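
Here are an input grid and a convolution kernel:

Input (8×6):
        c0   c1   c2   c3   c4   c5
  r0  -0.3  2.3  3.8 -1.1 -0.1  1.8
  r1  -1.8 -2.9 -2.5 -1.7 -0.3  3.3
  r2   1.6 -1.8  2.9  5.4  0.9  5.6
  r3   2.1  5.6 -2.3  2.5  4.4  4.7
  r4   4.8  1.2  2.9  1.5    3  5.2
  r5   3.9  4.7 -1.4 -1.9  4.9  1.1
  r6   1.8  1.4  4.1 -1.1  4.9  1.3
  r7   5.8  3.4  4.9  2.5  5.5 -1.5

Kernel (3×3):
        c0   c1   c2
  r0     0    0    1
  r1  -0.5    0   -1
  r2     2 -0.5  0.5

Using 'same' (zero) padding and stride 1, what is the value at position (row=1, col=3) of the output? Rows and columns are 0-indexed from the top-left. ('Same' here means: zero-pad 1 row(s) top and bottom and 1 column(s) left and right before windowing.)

The receptive field on the zero-padded input at this output position is [3.8 -1.1 -0.1 / -2.5 -1.7 -0.3 / 2.9 5.4 0.9]. Elementwise product with the kernel and sum: -0.1·1 + -2.5·-0.5 + -0.3·-1 + 2.9·2 + 5.4·-0.5 + 0.9·0.5.

5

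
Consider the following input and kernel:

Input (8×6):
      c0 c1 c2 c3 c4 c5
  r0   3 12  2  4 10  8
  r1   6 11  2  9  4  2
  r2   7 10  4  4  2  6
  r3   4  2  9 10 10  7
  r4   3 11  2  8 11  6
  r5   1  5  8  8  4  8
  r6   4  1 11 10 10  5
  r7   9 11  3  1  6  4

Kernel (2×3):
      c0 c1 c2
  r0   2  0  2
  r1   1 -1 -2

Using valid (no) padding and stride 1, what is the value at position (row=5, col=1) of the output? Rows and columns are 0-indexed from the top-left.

The receptive field on the input at this output position is [5 8 8 / 1 11 10]. Elementwise product with the kernel and sum: 5·2 + 8·2 + 1·1 + 11·-1 + 10·-2.

-4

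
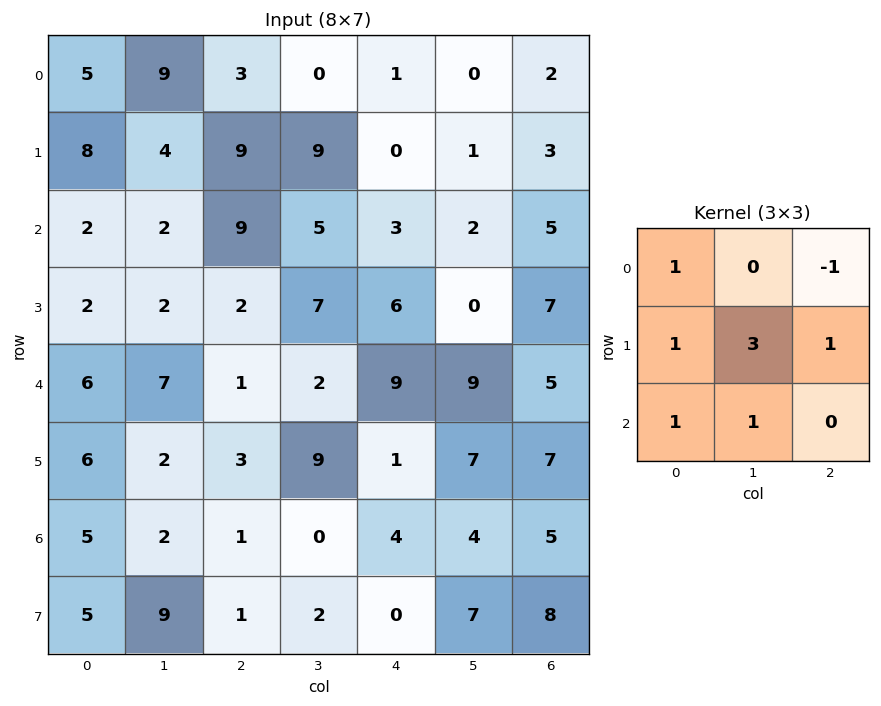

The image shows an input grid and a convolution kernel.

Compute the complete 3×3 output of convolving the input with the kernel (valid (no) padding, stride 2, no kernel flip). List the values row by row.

35 52 10
16 38 29
27 24 41

Output[0,0]: The receptive field on the input at this output position is [5 9 3 / 8 4 9 / 2 2 9]. Elementwise product with the kernel and sum: 5·1 + 3·-1 + 8·1 + 4·3 + 9·1 + 2·1 + 2·1.
Output[0,1]: The receptive field on the input at this output position is [3 0 1 / 9 9 0 / 9 5 3]. Elementwise product with the kernel and sum: 3·1 + 1·-1 + 9·1 + 9·3 + 0·1 + 9·1 + 5·1.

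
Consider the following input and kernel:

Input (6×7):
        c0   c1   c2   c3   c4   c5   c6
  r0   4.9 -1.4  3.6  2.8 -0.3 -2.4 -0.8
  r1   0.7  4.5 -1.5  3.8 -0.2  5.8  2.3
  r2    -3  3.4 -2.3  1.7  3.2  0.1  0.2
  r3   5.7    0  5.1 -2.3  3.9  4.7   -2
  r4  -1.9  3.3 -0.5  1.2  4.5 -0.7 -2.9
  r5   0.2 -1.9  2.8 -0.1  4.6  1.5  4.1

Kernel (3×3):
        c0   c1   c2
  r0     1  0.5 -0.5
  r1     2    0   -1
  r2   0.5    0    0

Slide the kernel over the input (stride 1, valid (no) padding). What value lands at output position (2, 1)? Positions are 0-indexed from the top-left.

5.35

The receptive field on the input at this output position is [3.4 -2.3 1.7 / 0 5.1 -2.3 / 3.3 -0.5 1.2]. Elementwise product with the kernel and sum: 3.4·1 + -2.3·0.5 + 1.7·-0.5 + 0·2 + -2.3·-1 + 3.3·0.5.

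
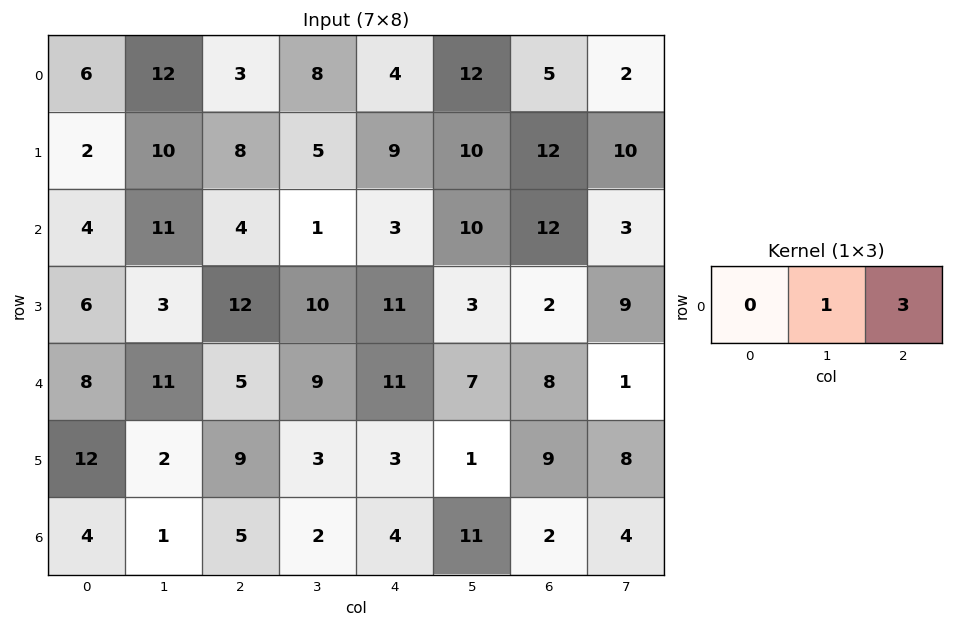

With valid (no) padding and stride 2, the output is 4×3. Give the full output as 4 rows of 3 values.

21 20 27
23 10 46
26 42 31
16 14 17

Output[0,0]: The receptive field on the input at this output position is [6 12 3]. Elementwise product with the kernel and sum: 12·1 + 3·3.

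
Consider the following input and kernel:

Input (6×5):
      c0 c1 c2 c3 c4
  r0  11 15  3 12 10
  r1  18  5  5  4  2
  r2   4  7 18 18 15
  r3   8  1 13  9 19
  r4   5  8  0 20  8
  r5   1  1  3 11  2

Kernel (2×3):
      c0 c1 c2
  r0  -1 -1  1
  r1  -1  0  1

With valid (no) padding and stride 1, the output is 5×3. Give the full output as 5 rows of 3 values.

Output[0,0]: The receptive field on the input at this output position is [11 15 3 / 18 5 5]. Elementwise product with the kernel and sum: 11·-1 + 15·-1 + 3·1 + 18·-1 + 5·1.
Output[0,1]: The receptive field on the input at this output position is [15 3 12 / 5 5 4]. Elementwise product with the kernel and sum: 15·-1 + 3·-1 + 12·1 + 5·-1 + 4·1.

-36 -7 -8
-4 5 -10
12 1 -15
-1 7 5
-11 22 -13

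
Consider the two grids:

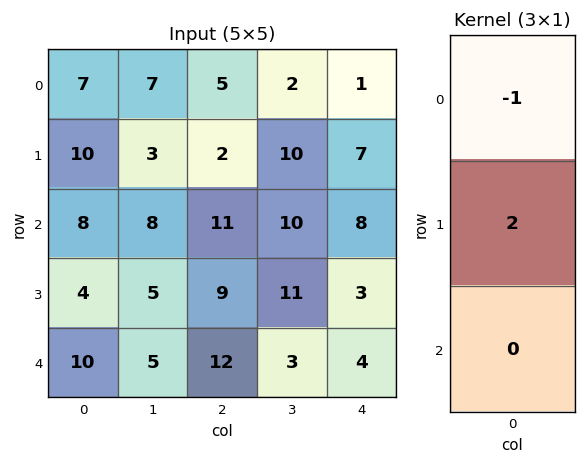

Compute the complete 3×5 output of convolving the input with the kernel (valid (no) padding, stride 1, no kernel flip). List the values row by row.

Output[0,0]: The receptive field on the input at this output position is [7 / 10 / 8]. Elementwise product with the kernel and sum: 7·-1 + 10·2.
Output[0,1]: The receptive field on the input at this output position is [7 / 3 / 8]. Elementwise product with the kernel and sum: 7·-1 + 3·2.

13 -1 -1 18 13
6 13 20 10 9
0 2 7 12 -2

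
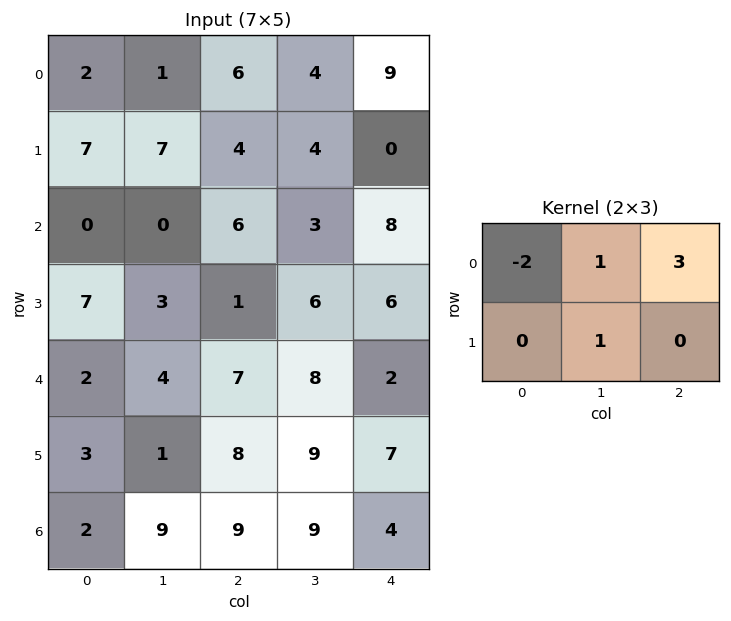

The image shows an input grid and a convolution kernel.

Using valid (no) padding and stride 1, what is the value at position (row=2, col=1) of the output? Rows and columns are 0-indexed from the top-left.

The receptive field on the input at this output position is [0 6 3 / 3 1 6]. Elementwise product with the kernel and sum: 0·-2 + 6·1 + 3·3 + 1·1.

16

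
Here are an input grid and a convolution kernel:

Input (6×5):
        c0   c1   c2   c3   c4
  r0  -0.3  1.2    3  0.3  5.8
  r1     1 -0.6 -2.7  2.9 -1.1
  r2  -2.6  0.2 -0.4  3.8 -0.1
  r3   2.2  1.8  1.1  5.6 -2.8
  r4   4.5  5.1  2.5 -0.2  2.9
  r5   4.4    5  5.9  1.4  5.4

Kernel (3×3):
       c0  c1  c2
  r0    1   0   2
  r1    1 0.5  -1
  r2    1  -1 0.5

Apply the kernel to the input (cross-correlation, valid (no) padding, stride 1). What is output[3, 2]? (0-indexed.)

The receptive field on the input at this output position is [1.1 5.6 -2.8 / 2.5 -0.2 2.9 / 5.9 1.4 5.4]. Elementwise product with the kernel and sum: 1.1·1 + -2.8·2 + 2.5·1 + -0.2·0.5 + 2.9·-1 + 5.9·1 + 1.4·-1 + 5.4·0.5.

2.2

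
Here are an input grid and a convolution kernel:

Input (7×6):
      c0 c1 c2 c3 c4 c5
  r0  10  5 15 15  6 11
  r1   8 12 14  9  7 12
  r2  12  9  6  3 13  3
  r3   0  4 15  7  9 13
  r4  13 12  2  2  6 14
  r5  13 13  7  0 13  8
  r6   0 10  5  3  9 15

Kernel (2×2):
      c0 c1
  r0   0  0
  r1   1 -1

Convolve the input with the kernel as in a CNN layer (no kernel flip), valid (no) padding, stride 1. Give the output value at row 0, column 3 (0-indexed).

The receptive field on the input at this output position is [15 6 / 9 7]. Elementwise product with the kernel and sum: 9·1 + 7·-1.

2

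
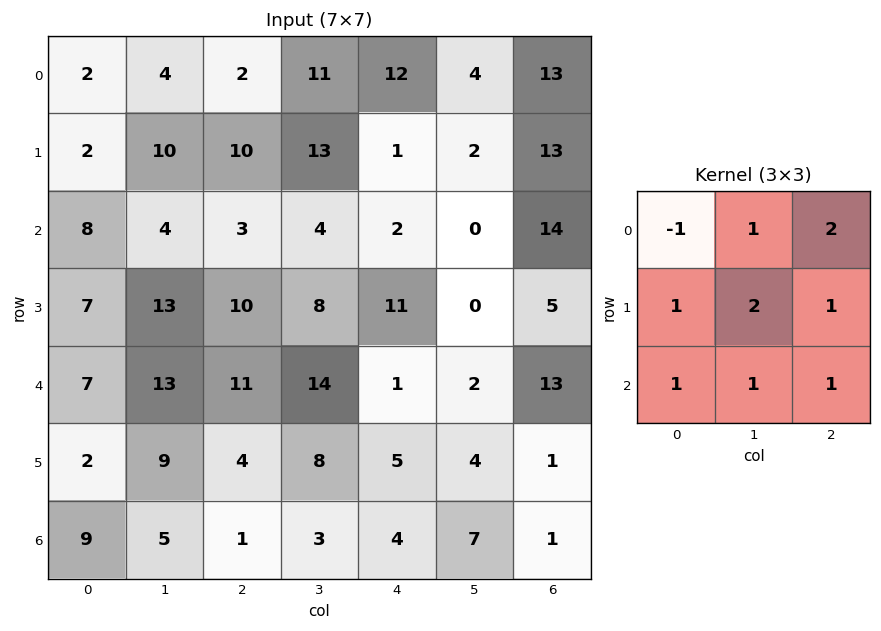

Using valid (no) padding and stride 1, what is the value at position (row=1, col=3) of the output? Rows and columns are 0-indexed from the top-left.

The receptive field on the input at this output position is [13 1 2 / 4 2 0 / 8 11 0]. Elementwise product with the kernel and sum: 13·-1 + 1·1 + 2·2 + 4·1 + 2·2 + 0·1 + 8·1 + 11·1 + 0·1.

19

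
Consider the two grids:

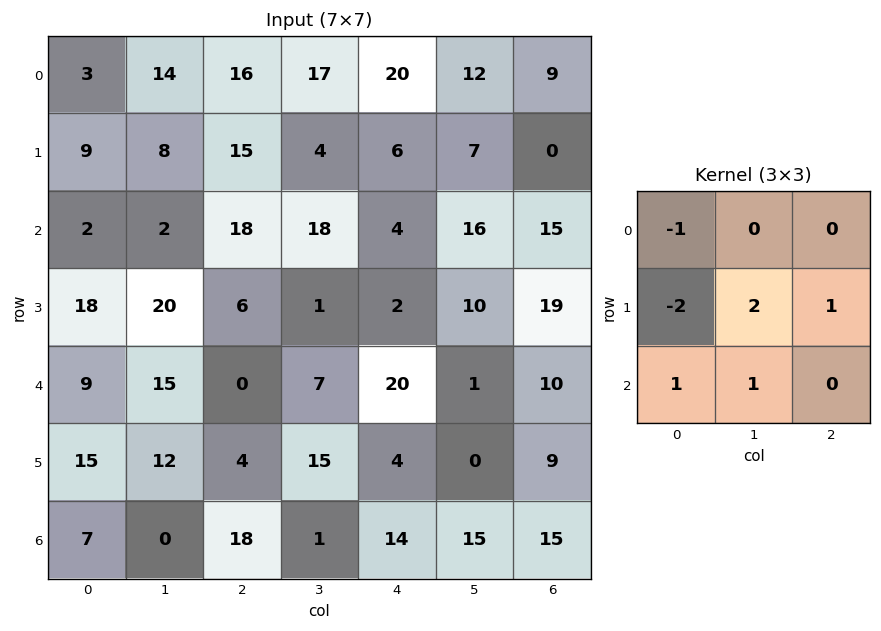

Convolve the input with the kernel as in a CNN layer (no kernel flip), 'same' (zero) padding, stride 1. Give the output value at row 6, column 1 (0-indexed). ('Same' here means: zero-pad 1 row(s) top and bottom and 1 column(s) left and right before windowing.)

The receptive field on the zero-padded input at this output position is [15 12 4 / 7 0 18 / 0 0 0]. Elementwise product with the kernel and sum: 15·-1 + 7·-2 + 0·2 + 18·1 + 0·1 + 0·1.

-11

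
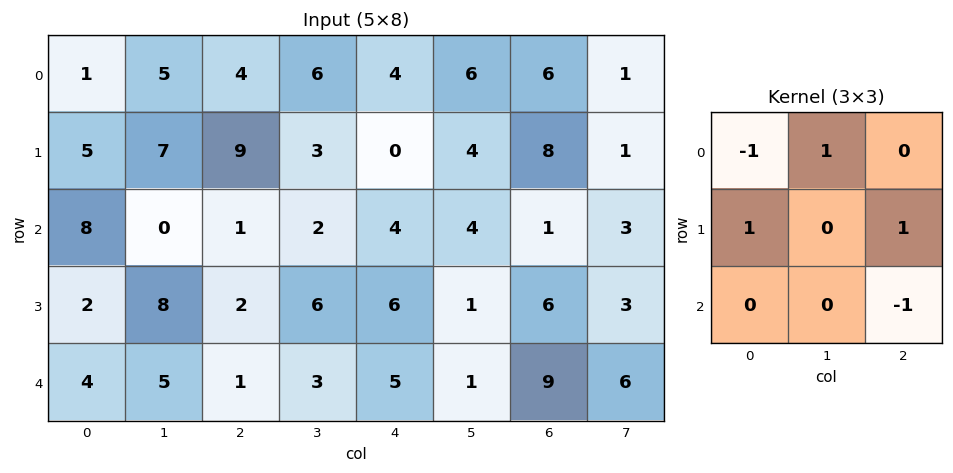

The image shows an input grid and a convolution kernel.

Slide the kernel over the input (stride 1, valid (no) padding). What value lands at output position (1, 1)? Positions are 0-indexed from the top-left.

-2

The receptive field on the input at this output position is [7 9 3 / 0 1 2 / 8 2 6]. Elementwise product with the kernel and sum: 7·-1 + 9·1 + 0·1 + 2·1 + 6·-1.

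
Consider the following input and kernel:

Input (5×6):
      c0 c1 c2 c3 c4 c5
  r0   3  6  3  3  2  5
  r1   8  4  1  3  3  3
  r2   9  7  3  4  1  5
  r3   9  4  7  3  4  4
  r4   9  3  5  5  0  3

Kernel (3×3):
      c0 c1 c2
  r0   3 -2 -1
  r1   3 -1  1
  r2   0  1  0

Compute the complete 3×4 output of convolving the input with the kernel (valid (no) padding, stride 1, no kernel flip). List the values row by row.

Output[0,0]: The receptive field on the input at this output position is [3 6 3 / 8 4 1 / 9 7 3]. Elementwise product with the kernel and sum: 3·3 + 6·-2 + 3·-1 + 8·3 + 4·-1 + 1·1 + 7·1.

22 26 8 10
42 36 3 20
43 24 27 14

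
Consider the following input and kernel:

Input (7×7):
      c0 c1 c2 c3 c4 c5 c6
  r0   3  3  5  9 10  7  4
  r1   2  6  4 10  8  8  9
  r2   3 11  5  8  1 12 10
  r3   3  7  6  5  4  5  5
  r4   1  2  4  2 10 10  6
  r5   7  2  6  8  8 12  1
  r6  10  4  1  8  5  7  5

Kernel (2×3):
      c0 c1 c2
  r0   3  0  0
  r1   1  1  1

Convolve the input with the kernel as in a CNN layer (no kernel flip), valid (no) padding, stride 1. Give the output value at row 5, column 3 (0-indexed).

44

The receptive field on the input at this output position is [8 8 12 / 8 5 7]. Elementwise product with the kernel and sum: 8·3 + 8·1 + 5·1 + 7·1.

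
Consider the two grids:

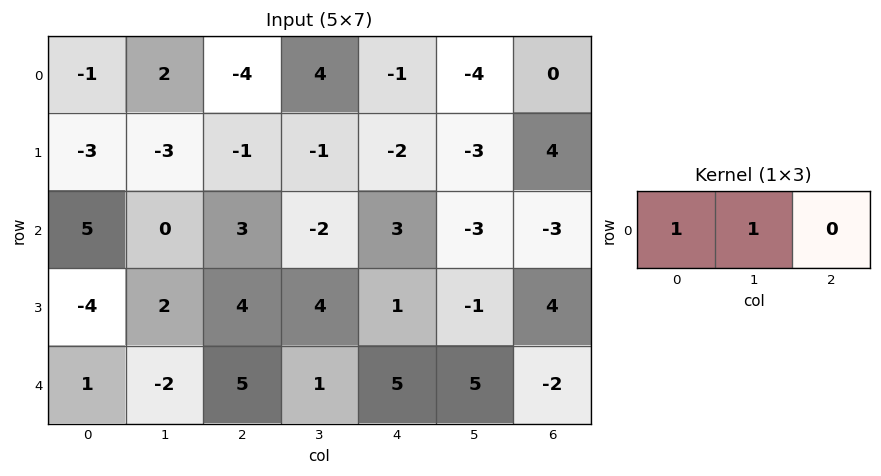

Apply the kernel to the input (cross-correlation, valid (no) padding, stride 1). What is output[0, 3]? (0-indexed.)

The receptive field on the input at this output position is [4 -1 -4]. Elementwise product with the kernel and sum: 4·1 + -1·1.

3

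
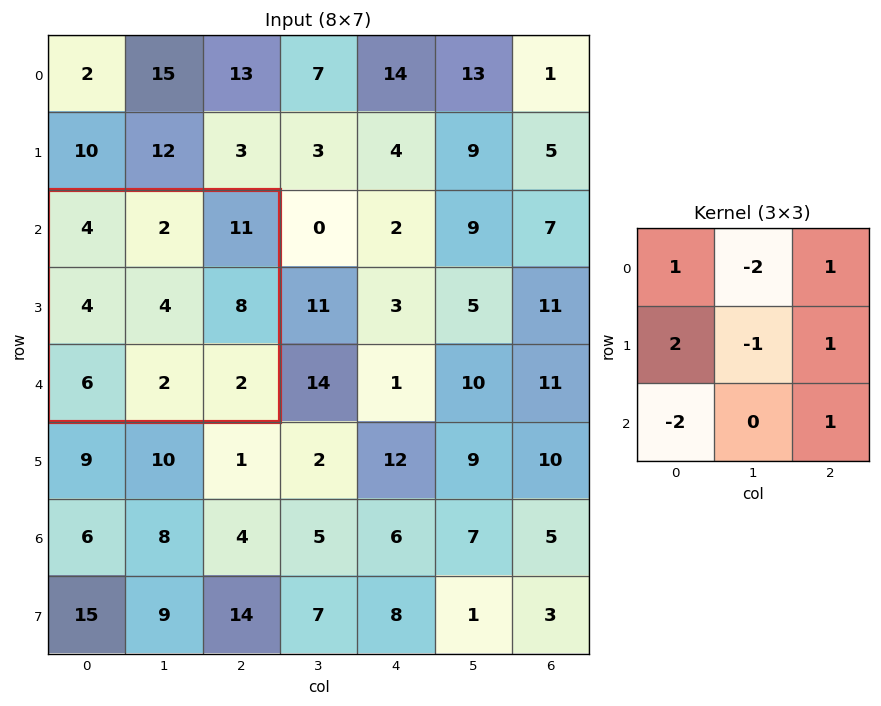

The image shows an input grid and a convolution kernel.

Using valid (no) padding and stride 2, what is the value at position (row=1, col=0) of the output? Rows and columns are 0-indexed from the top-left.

13

The receptive field on the input at this output position is [4 2 11 / 4 4 8 / 6 2 2]. Elementwise product with the kernel and sum: 4·1 + 2·-2 + 11·1 + 4·2 + 4·-1 + 8·1 + 6·-2 + 2·1.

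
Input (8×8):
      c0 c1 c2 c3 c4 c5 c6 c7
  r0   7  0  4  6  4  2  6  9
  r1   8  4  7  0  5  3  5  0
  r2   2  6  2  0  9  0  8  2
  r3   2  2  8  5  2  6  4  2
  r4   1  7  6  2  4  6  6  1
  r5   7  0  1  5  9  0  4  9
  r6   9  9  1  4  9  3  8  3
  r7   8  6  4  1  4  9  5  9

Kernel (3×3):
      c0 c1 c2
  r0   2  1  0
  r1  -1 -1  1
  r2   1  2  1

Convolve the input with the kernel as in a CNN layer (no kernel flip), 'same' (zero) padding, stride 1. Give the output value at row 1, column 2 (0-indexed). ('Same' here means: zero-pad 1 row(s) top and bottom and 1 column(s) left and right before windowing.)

3

The receptive field on the zero-padded input at this output position is [0 4 6 / 4 7 0 / 6 2 0]. Elementwise product with the kernel and sum: 0·2 + 4·1 + 4·-1 + 7·-1 + 0·1 + 6·1 + 2·2 + 0·1.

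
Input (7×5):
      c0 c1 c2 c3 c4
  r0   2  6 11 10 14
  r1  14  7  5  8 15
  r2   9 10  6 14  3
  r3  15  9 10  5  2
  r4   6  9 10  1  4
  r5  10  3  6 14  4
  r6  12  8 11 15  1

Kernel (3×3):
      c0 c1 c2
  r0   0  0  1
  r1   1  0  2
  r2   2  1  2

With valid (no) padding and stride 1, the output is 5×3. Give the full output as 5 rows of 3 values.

75 87 81
85 84 56
82 63 46
71 56 54
86 89 57

Output[0,0]: The receptive field on the input at this output position is [2 6 11 / 14 7 5 / 9 10 6]. Elementwise product with the kernel and sum: 11·1 + 14·1 + 5·2 + 9·2 + 10·1 + 6·2.
Output[0,1]: The receptive field on the input at this output position is [6 11 10 / 7 5 8 / 10 6 14]. Elementwise product with the kernel and sum: 10·1 + 7·1 + 8·2 + 10·2 + 6·1 + 14·2.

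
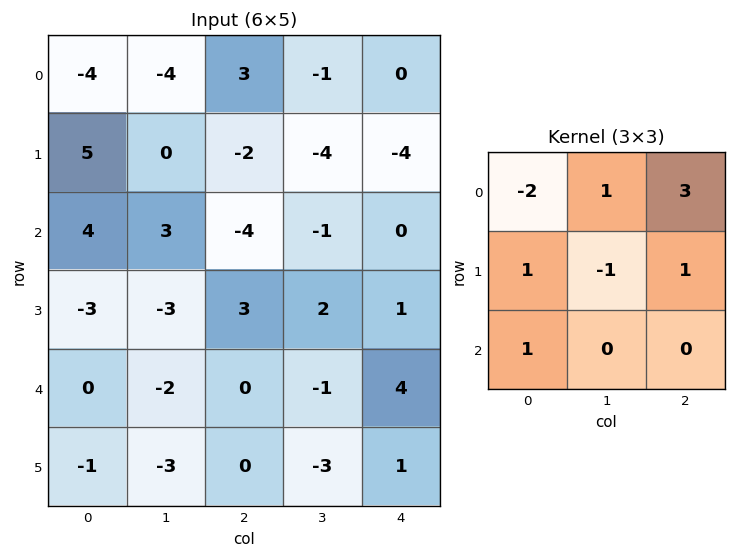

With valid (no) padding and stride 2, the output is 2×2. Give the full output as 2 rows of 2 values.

20 -13
-14 9

Output[0,0]: The receptive field on the input at this output position is [-4 -4 3 / 5 0 -2 / 4 3 -4]. Elementwise product with the kernel and sum: -4·-2 + -4·1 + 3·3 + 5·1 + 0·-1 + -2·1 + 4·1.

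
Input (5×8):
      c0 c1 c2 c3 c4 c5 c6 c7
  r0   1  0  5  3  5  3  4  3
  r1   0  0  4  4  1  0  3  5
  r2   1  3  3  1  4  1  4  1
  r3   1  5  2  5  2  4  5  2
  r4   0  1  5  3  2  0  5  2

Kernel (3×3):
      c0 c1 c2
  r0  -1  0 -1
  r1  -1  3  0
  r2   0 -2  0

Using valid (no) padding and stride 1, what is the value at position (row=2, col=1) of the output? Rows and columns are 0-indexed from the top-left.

The receptive field on the input at this output position is [3 3 1 / 5 2 5 / 1 5 3]. Elementwise product with the kernel and sum: 3·-1 + 1·-1 + 5·-1 + 2·3 + 5·-2.

-13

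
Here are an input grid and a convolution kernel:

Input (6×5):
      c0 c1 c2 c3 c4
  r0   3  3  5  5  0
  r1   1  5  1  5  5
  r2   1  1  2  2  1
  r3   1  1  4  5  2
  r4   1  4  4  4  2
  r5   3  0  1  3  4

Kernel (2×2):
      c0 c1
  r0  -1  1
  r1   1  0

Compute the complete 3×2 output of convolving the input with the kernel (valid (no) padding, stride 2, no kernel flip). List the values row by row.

1 1
1 4
6 1

Output[0,0]: The receptive field on the input at this output position is [3 3 / 1 5]. Elementwise product with the kernel and sum: 3·-1 + 3·1 + 1·1.
Output[0,1]: The receptive field on the input at this output position is [5 5 / 1 5]. Elementwise product with the kernel and sum: 5·-1 + 5·1 + 1·1.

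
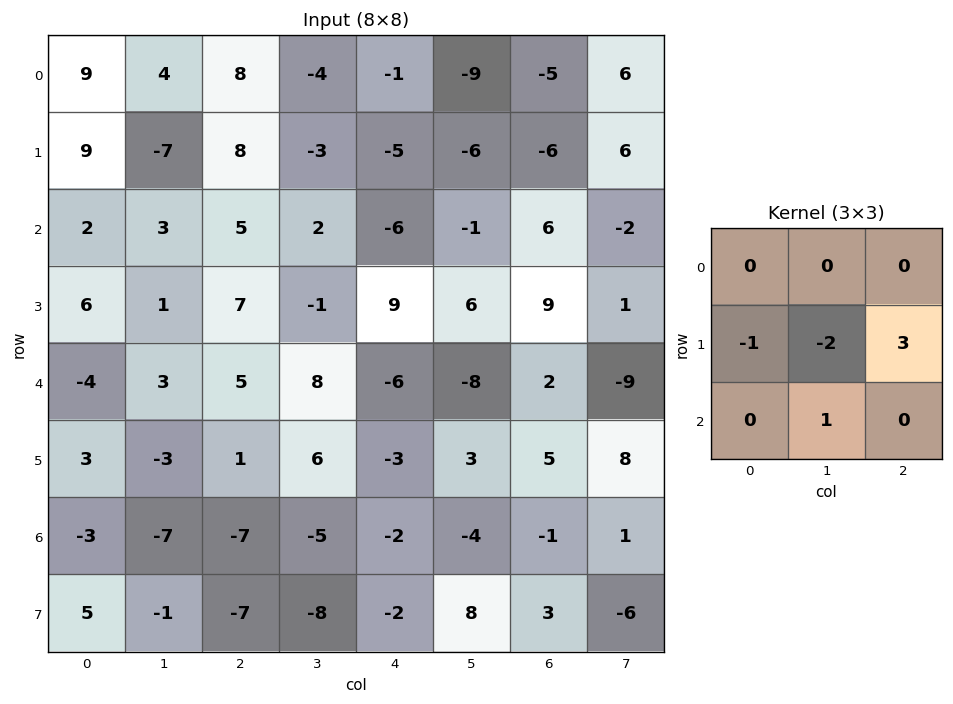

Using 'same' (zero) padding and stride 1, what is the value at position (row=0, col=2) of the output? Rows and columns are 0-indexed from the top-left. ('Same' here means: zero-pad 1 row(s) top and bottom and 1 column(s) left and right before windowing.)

The receptive field on the zero-padded input at this output position is [0 0 0 / 4 8 -4 / -7 8 -3]. Elementwise product with the kernel and sum: 4·-1 + 8·-2 + -4·3 + 8·1.

-24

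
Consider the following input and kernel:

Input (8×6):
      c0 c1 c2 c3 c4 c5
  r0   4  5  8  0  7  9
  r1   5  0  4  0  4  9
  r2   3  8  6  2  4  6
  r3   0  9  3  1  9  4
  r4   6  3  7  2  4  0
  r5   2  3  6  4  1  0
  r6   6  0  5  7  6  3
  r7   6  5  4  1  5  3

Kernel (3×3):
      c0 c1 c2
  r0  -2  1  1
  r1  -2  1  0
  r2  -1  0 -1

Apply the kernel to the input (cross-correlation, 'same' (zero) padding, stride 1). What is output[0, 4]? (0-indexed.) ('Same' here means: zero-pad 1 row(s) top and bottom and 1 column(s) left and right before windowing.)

-2

The receptive field on the zero-padded input at this output position is [0 0 0 / 0 7 9 / 0 4 9]. Elementwise product with the kernel and sum: 0·-2 + 0·1 + 0·1 + 0·-2 + 7·1 + 0·-1 + 9·-1.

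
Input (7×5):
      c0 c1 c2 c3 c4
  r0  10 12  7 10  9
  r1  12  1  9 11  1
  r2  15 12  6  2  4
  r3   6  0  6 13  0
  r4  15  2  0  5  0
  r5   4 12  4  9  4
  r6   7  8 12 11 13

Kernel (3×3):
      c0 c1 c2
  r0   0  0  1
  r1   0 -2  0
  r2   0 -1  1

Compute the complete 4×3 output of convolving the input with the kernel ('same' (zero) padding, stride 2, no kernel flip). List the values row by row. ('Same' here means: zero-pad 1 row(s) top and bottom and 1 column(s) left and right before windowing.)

-31 -12 -19
-35 6 -8
-22 18 -4
-2 -15 -26

Output[0,0]: The receptive field on the zero-padded input at this output position is [0 0 0 / 0 10 12 / 0 12 1]. Elementwise product with the kernel and sum: 0·1 + 10·-2 + 12·-1 + 1·1.
Output[0,1]: The receptive field on the zero-padded input at this output position is [0 0 0 / 12 7 10 / 1 9 11]. Elementwise product with the kernel and sum: 0·1 + 7·-2 + 9·-1 + 11·1.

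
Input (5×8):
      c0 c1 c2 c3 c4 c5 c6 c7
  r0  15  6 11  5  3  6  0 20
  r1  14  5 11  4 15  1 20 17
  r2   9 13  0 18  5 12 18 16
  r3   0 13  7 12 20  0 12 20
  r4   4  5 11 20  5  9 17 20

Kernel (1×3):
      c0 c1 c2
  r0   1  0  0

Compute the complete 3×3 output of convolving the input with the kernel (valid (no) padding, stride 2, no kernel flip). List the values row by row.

15 11 3
9 0 5
4 11 5

Output[0,0]: The receptive field on the input at this output position is [15 6 11]. Elementwise product with the kernel and sum: 15·1.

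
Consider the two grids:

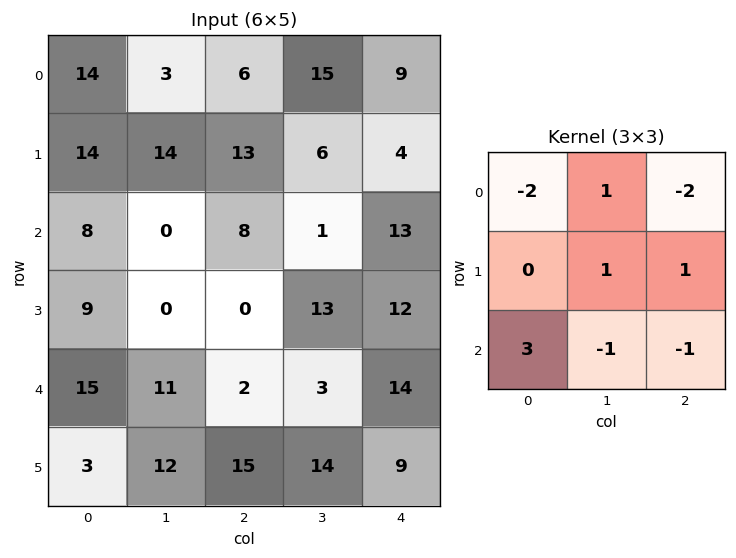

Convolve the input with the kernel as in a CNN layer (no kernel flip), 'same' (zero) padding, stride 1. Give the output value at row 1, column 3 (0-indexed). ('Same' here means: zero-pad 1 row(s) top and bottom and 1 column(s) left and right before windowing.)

5

The receptive field on the zero-padded input at this output position is [6 15 9 / 13 6 4 / 8 1 13]. Elementwise product with the kernel and sum: 6·-2 + 15·1 + 9·-2 + 6·1 + 4·1 + 8·3 + 1·-1 + 13·-1.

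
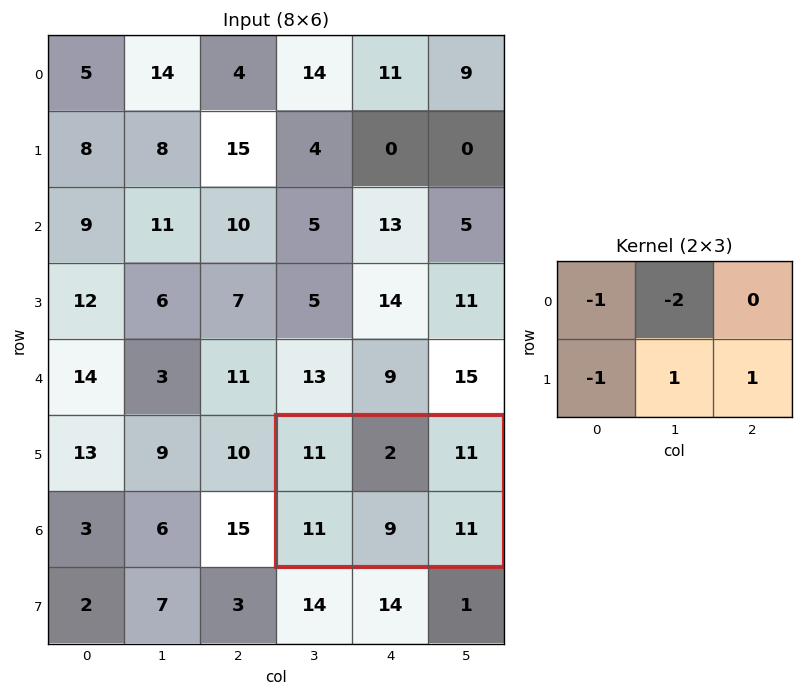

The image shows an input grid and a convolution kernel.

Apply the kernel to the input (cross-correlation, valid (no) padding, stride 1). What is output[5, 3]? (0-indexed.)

The receptive field on the input at this output position is [11 2 11 / 11 9 11]. Elementwise product with the kernel and sum: 11·-1 + 2·-2 + 11·-1 + 9·1 + 11·1.

-6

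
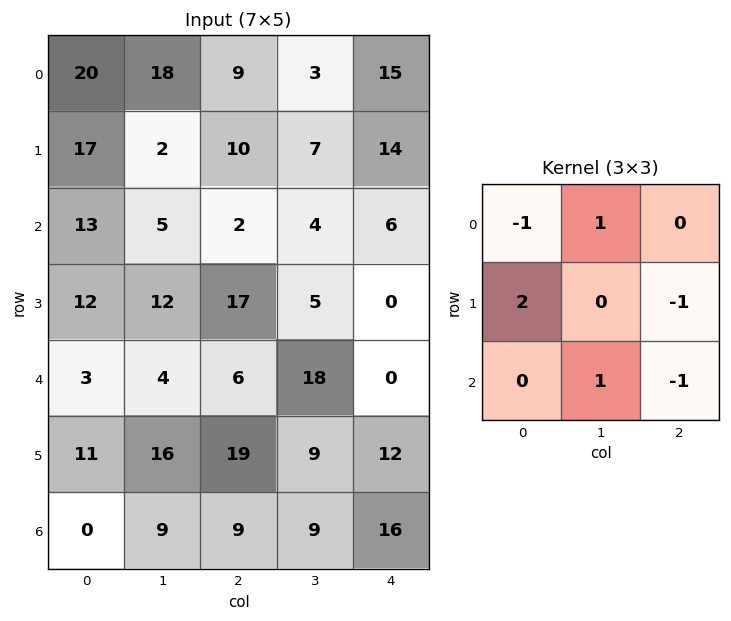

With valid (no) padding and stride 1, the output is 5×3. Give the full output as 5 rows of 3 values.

25 -14 -2
4 26 0
-3 4 54
-3 5 -3
4 25 31

Output[0,0]: The receptive field on the input at this output position is [20 18 9 / 17 2 10 / 13 5 2]. Elementwise product with the kernel and sum: 20·-1 + 18·1 + 17·2 + 10·-1 + 5·1 + 2·-1.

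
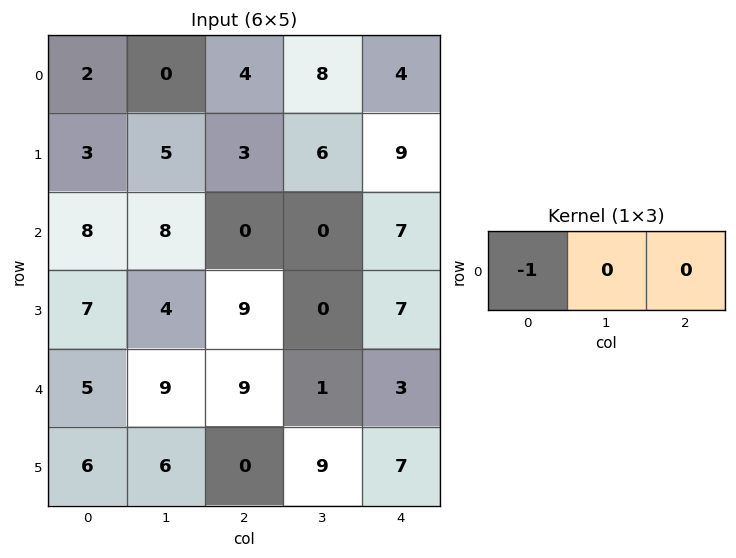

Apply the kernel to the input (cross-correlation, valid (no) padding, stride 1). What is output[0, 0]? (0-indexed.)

-2

The receptive field on the input at this output position is [2 0 4]. Elementwise product with the kernel and sum: 2·-1.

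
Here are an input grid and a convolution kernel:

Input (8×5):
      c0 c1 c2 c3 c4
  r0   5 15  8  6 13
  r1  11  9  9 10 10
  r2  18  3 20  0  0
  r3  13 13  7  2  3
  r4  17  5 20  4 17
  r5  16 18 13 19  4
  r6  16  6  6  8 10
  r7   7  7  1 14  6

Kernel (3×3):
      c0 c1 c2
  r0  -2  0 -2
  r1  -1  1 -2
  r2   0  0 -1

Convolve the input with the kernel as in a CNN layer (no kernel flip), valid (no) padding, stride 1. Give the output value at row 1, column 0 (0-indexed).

The receptive field on the input at this output position is [11 9 9 / 18 3 20 / 13 13 7]. Elementwise product with the kernel and sum: 11·-2 + 9·-2 + 18·-1 + 3·1 + 20·-2 + 7·-1.

-102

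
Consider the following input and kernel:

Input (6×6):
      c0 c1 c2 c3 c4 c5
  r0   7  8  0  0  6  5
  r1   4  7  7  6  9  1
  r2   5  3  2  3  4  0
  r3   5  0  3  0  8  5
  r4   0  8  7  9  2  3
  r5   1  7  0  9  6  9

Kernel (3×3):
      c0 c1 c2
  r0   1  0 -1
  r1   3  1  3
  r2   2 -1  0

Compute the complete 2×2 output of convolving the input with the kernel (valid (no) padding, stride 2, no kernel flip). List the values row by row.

Output[0,0]: The receptive field on the input at this output position is [7 8 0 / 4 7 7 / 5 3 2]. Elementwise product with the kernel and sum: 7·1 + 0·-1 + 4·3 + 7·1 + 7·3 + 5·2 + 3·-1.
Output[0,1]: The receptive field on the input at this output position is [0 0 6 / 7 6 9 / 2 3 4]. Elementwise product with the kernel and sum: 0·1 + 6·-1 + 7·3 + 6·1 + 9·3 + 2·2 + 3·-1.

54 49
19 36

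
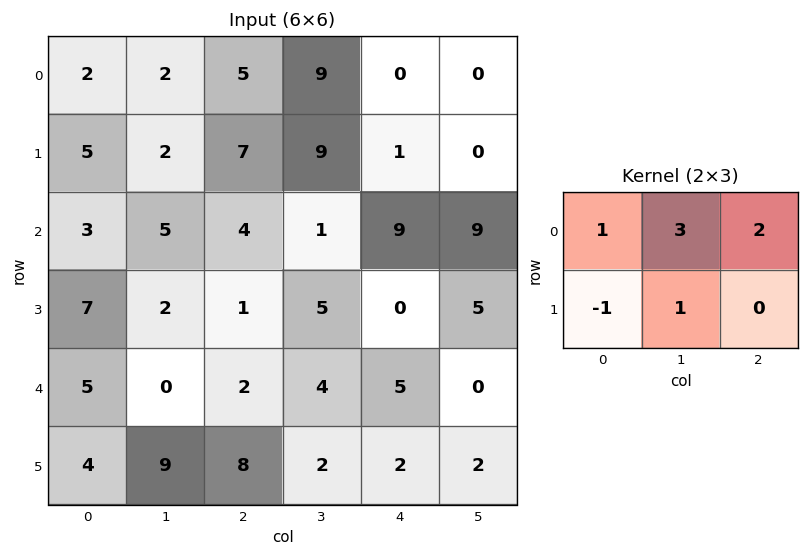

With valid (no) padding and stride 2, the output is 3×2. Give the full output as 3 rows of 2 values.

Output[0,0]: The receptive field on the input at this output position is [2 2 5 / 5 2 7]. Elementwise product with the kernel and sum: 2·1 + 2·3 + 5·2 + 5·-1 + 2·1.

15 34
21 29
14 18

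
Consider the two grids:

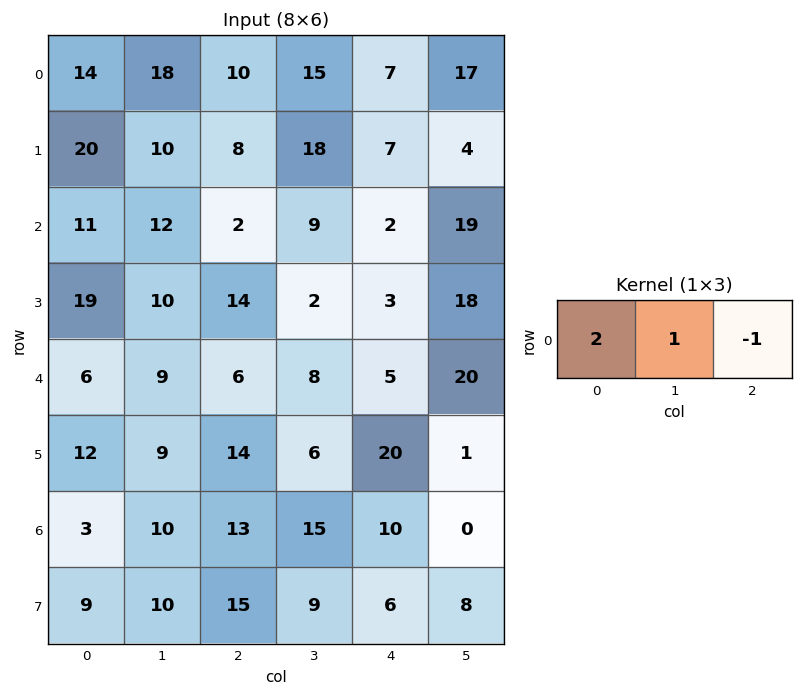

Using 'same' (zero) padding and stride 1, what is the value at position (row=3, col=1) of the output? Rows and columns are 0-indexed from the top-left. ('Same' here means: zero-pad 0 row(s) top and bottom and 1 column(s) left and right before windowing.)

The receptive field on the zero-padded input at this output position is [19 10 14]. Elementwise product with the kernel and sum: 19·2 + 10·1 + 14·-1.

34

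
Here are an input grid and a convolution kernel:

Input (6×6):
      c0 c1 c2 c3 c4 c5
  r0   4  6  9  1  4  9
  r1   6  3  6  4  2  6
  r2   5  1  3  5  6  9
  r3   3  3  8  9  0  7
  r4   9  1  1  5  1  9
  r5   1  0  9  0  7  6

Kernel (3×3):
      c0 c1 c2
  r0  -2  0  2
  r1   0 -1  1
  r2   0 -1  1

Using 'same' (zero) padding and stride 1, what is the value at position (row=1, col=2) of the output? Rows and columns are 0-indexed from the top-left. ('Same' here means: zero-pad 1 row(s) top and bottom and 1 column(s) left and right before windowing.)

The receptive field on the zero-padded input at this output position is [6 9 1 / 3 6 4 / 1 3 5]. Elementwise product with the kernel and sum: 6·-2 + 1·2 + 6·-1 + 4·1 + 3·-1 + 5·1.

-10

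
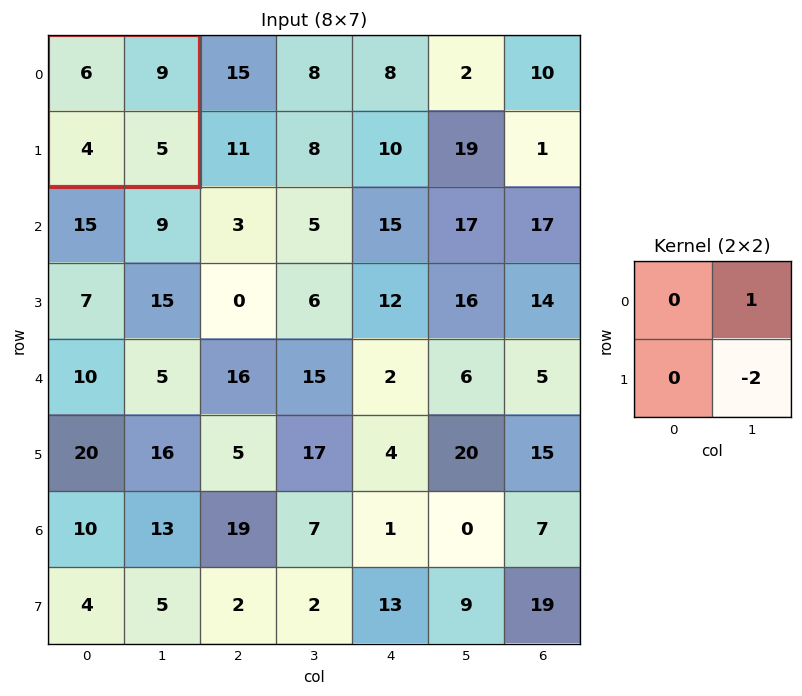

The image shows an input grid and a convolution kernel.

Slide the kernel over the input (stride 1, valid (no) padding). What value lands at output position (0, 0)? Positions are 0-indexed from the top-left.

The receptive field on the input at this output position is [6 9 / 4 5]. Elementwise product with the kernel and sum: 9·1 + 5·-2.

-1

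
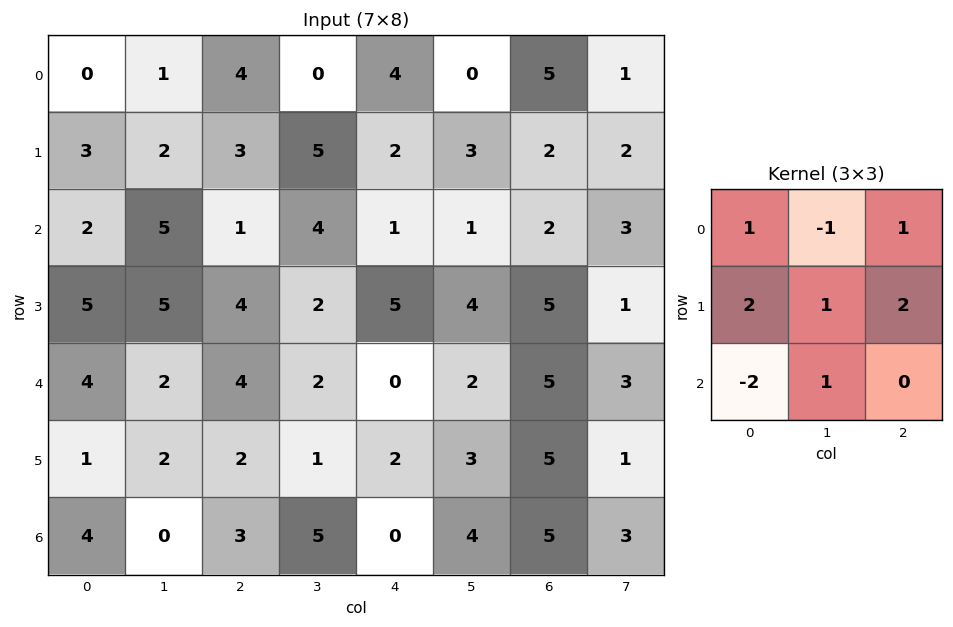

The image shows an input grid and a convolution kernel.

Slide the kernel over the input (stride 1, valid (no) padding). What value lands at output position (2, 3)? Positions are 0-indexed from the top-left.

17

The receptive field on the input at this output position is [4 1 1 / 2 5 4 / 2 0 2]. Elementwise product with the kernel and sum: 4·1 + 1·-1 + 1·1 + 2·2 + 5·1 + 4·2 + 2·-2 + 0·1.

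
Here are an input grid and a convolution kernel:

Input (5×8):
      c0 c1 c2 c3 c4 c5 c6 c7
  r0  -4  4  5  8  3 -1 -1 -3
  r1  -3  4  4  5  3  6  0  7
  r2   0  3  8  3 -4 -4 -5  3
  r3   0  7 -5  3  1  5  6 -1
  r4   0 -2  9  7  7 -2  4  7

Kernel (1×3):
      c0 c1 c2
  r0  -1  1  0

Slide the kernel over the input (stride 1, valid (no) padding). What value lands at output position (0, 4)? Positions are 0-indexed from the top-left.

-4

The receptive field on the input at this output position is [3 -1 -1]. Elementwise product with the kernel and sum: 3·-1 + -1·1.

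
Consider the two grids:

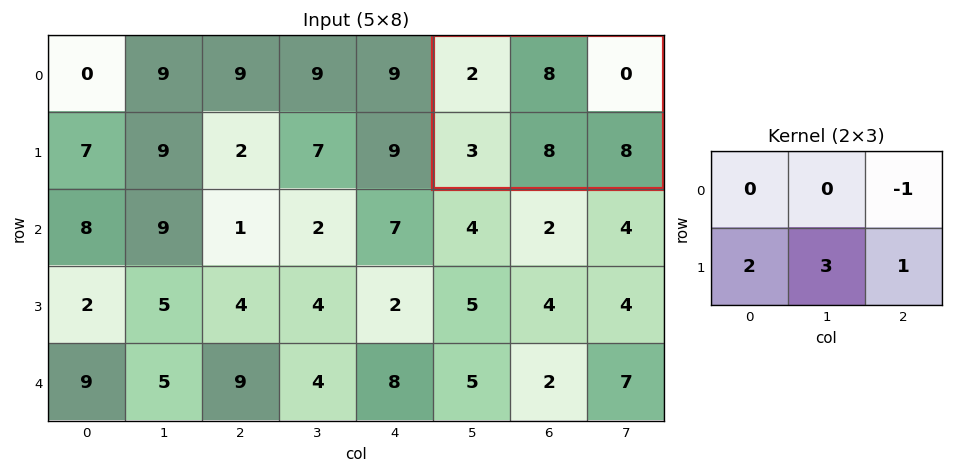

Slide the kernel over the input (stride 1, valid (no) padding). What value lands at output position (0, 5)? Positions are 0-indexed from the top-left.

The receptive field on the input at this output position is [2 8 0 / 3 8 8]. Elementwise product with the kernel and sum: 0·-1 + 3·2 + 8·3 + 8·1.

38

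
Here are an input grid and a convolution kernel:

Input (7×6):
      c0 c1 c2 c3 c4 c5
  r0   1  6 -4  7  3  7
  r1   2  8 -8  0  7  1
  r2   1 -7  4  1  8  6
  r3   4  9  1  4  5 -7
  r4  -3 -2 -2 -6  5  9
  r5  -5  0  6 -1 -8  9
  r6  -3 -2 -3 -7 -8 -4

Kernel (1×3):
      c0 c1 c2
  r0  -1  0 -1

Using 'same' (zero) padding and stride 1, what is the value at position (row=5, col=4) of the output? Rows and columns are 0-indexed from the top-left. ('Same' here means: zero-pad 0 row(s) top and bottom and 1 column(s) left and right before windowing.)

The receptive field on the zero-padded input at this output position is [-1 -8 9]. Elementwise product with the kernel and sum: -1·-1 + 9·-1.

-8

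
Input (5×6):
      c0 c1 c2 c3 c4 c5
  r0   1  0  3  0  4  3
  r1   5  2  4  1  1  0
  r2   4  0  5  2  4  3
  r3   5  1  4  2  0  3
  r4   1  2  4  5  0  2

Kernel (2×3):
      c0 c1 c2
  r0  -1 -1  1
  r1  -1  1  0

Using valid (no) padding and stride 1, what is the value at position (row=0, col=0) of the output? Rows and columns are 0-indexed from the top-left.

-1

The receptive field on the input at this output position is [1 0 3 / 5 2 4]. Elementwise product with the kernel and sum: 1·-1 + 0·-1 + 3·1 + 5·-1 + 2·1.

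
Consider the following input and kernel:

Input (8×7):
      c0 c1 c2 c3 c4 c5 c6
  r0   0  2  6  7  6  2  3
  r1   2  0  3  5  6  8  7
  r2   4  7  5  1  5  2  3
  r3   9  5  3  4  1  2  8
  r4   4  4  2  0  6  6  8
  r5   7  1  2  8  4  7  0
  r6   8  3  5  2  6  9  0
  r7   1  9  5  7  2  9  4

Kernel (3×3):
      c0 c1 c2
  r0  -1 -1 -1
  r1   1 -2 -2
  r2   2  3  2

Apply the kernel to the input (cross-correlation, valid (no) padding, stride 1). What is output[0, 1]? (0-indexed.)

0

The receptive field on the input at this output position is [2 6 7 / 0 3 5 / 7 5 1]. Elementwise product with the kernel and sum: 2·-1 + 6·-1 + 7·-1 + 0·1 + 3·-2 + 5·-2 + 7·2 + 5·3 + 1·2.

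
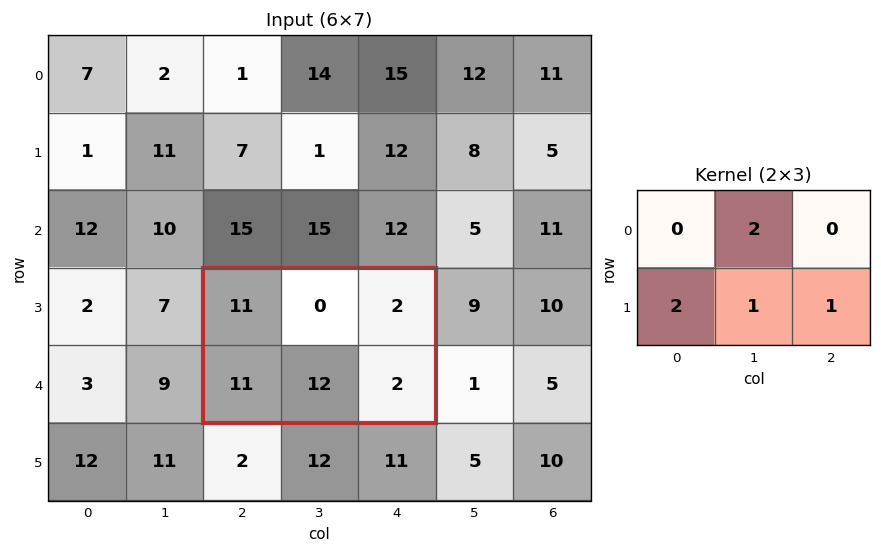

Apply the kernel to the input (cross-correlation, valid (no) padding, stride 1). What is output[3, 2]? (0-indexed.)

36

The receptive field on the input at this output position is [11 0 2 / 11 12 2]. Elementwise product with the kernel and sum: 0·2 + 11·2 + 12·1 + 2·1.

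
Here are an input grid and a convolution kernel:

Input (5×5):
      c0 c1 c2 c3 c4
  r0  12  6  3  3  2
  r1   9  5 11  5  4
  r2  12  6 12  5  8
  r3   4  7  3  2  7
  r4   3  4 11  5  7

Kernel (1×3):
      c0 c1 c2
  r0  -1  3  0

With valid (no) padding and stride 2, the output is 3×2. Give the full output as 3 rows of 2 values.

6 6
6 3
9 4

Output[0,0]: The receptive field on the input at this output position is [12 6 3]. Elementwise product with the kernel and sum: 12·-1 + 6·3.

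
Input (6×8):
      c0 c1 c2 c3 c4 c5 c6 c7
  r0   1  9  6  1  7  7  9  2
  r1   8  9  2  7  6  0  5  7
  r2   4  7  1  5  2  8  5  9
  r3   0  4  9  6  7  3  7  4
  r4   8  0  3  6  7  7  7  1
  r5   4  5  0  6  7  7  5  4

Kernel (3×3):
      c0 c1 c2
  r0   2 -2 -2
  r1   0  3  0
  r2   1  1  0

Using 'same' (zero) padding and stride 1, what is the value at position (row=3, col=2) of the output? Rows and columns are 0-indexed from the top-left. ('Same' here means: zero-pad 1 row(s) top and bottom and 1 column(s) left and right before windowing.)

The receptive field on the zero-padded input at this output position is [7 1 5 / 4 9 6 / 0 3 6]. Elementwise product with the kernel and sum: 7·2 + 1·-2 + 5·-2 + 9·3 + 0·1 + 3·1.

32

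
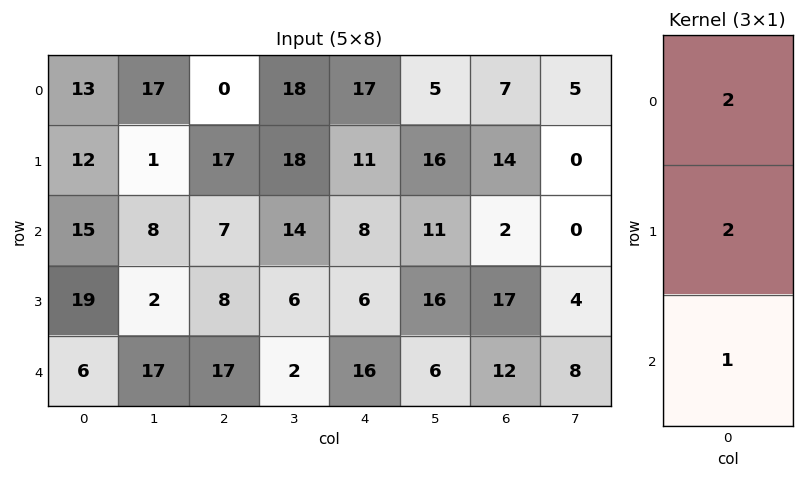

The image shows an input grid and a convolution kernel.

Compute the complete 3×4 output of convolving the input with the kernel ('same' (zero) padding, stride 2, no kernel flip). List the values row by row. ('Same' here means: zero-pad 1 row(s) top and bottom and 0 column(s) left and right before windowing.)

Output[0,0]: The receptive field on the zero-padded input at this output position is [0 / 13 / 12]. Elementwise product with the kernel and sum: 0·2 + 13·2 + 12·1.
Output[0,1]: The receptive field on the zero-padded input at this output position is [0 / 0 / 17]. Elementwise product with the kernel and sum: 0·2 + 0·2 + 17·1.

38 17 45 28
73 56 44 49
50 50 44 58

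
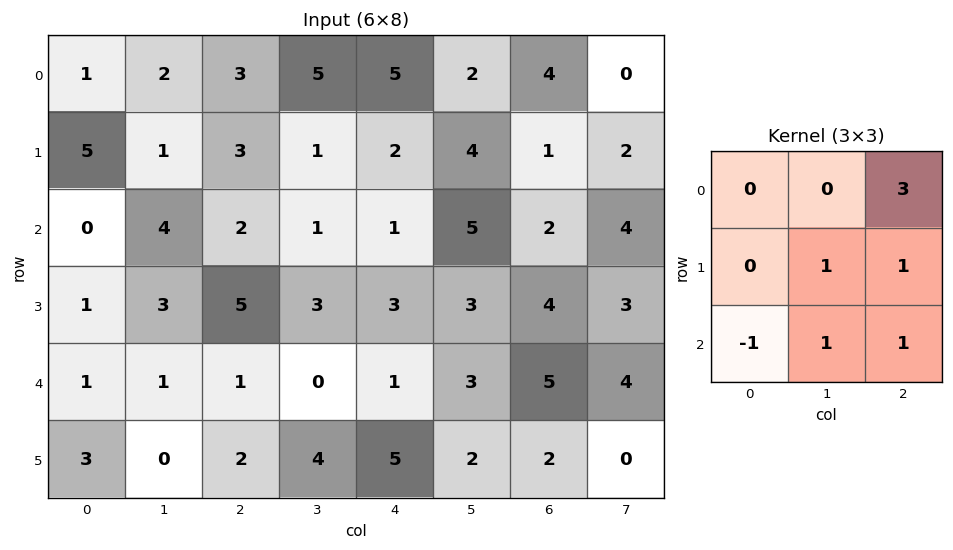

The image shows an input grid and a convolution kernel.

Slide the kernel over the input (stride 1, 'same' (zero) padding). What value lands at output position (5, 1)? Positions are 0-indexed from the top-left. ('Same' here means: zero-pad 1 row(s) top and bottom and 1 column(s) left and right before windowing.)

The receptive field on the zero-padded input at this output position is [1 1 1 / 3 0 2 / 0 0 0]. Elementwise product with the kernel and sum: 1·3 + 0·1 + 2·1 + 0·-1 + 0·1 + 0·1.

5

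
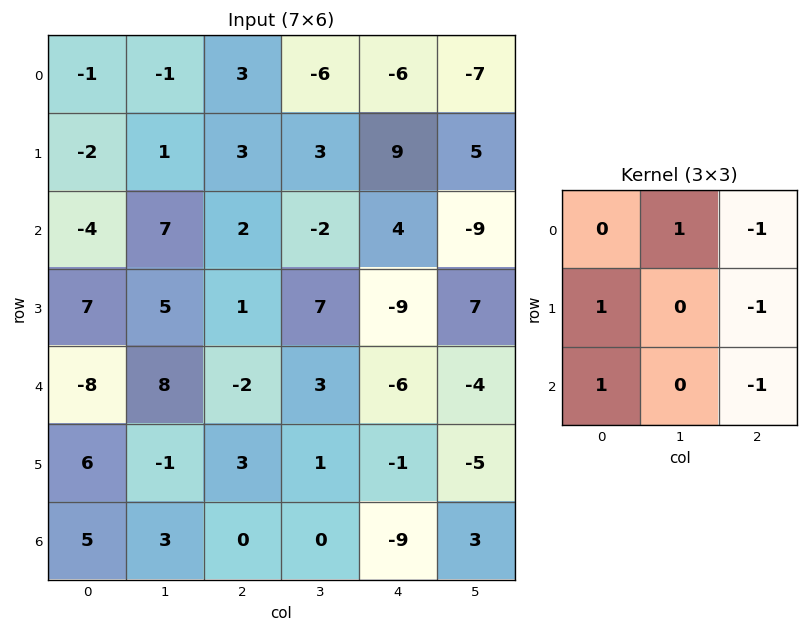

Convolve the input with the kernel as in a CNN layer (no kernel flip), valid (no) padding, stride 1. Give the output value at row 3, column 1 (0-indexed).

The receptive field on the input at this output position is [5 1 7 / 8 -2 3 / -1 3 1]. Elementwise product with the kernel and sum: 1·1 + 7·-1 + 8·1 + 3·-1 + -1·1 + 1·-1.

-3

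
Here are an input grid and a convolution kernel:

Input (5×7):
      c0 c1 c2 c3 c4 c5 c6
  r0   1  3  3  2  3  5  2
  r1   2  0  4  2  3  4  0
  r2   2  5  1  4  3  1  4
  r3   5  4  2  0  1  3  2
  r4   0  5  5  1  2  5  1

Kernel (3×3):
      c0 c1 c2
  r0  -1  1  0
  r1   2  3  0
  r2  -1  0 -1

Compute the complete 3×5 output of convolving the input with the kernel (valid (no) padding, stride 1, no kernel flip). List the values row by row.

3 3 9 9 13
10 13 9 15 7
20 4 0 -4 6

Output[0,0]: The receptive field on the input at this output position is [1 3 3 / 2 0 4 / 2 5 1]. Elementwise product with the kernel and sum: 1·-1 + 3·1 + 2·2 + 0·3 + 2·-1 + 1·-1.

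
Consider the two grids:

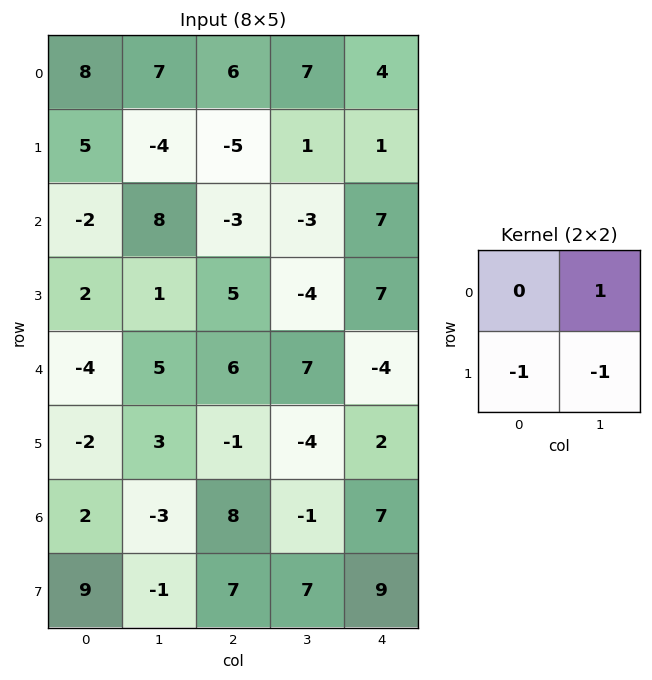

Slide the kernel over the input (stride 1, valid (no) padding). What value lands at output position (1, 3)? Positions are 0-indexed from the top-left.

-3

The receptive field on the input at this output position is [1 1 / -3 7]. Elementwise product with the kernel and sum: 1·1 + -3·-1 + 7·-1.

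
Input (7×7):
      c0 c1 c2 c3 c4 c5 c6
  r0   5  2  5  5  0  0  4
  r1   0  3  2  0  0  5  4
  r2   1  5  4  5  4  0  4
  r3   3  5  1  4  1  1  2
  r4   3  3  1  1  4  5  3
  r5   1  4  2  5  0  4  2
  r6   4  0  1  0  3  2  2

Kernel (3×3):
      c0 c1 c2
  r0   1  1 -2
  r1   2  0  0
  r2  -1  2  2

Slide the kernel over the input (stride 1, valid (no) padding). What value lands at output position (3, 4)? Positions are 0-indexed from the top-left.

18

The receptive field on the input at this output position is [1 1 2 / 4 5 3 / 0 4 2]. Elementwise product with the kernel and sum: 1·1 + 1·1 + 2·-2 + 4·2 + 0·-1 + 4·2 + 2·2.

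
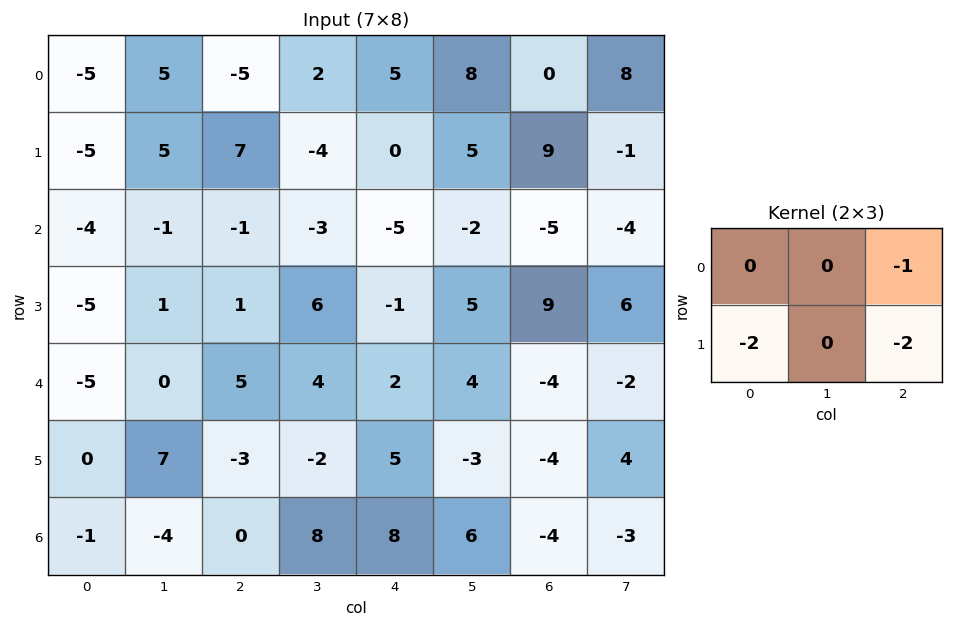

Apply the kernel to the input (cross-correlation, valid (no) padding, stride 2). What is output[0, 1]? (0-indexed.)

The receptive field on the input at this output position is [-5 2 5 / 7 -4 0]. Elementwise product with the kernel and sum: 5·-1 + 7·-2 + 0·-2.

-19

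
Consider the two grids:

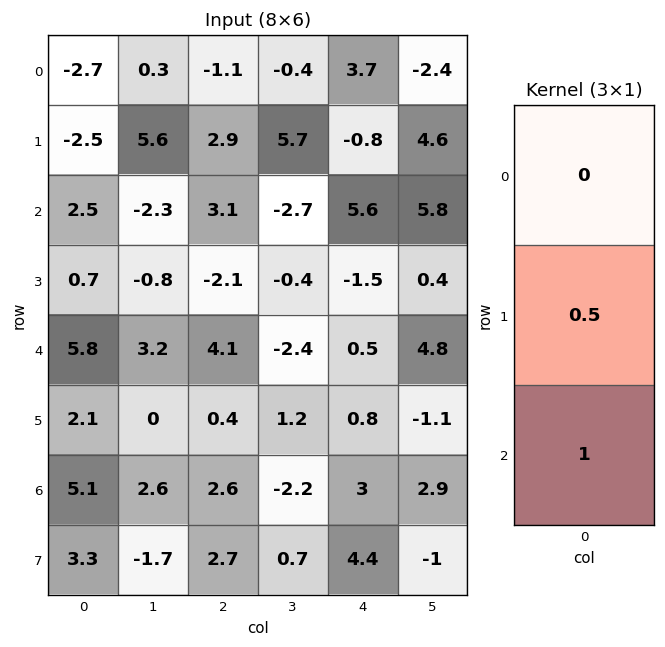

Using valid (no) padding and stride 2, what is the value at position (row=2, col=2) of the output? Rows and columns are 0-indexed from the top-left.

3.4

The receptive field on the input at this output position is [0.5 / 0.8 / 3]. Elementwise product with the kernel and sum: 0.8·0.5 + 3·1.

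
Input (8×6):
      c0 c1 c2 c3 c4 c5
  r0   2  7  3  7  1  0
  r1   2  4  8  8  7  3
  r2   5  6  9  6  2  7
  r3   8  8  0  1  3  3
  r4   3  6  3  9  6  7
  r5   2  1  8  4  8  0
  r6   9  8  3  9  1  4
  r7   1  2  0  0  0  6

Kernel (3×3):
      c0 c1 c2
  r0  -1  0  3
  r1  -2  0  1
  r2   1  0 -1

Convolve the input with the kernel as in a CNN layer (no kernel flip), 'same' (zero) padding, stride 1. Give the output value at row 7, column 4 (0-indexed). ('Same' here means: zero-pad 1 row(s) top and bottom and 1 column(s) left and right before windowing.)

9

The receptive field on the zero-padded input at this output position is [9 1 4 / 0 0 6 / 0 0 0]. Elementwise product with the kernel and sum: 9·-1 + 4·3 + 0·-2 + 6·1 + 0·1 + 0·-1.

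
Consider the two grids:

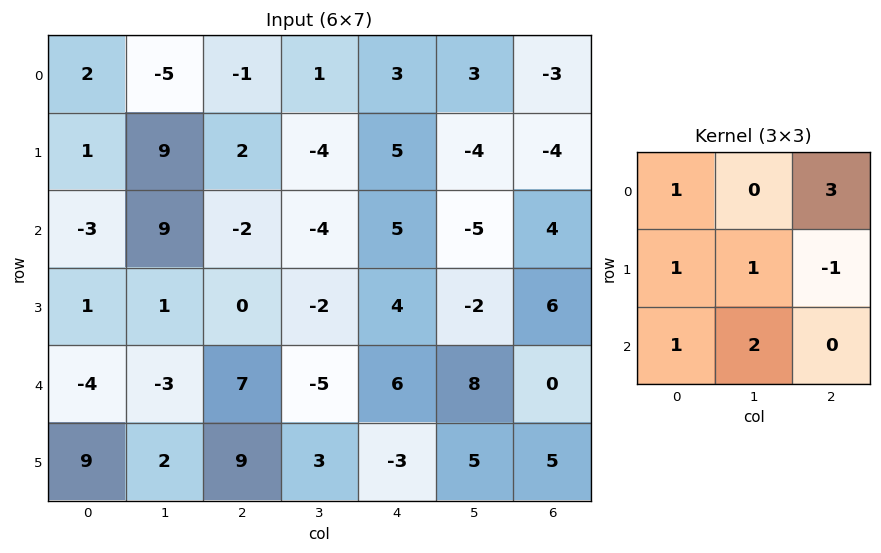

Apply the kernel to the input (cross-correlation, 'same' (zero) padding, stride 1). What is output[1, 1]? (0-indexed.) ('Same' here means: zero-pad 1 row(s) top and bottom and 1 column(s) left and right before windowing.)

22

The receptive field on the zero-padded input at this output position is [2 -5 -1 / 1 9 2 / -3 9 -2]. Elementwise product with the kernel and sum: 2·1 + -1·3 + 1·1 + 9·1 + 2·-1 + -3·1 + 9·2.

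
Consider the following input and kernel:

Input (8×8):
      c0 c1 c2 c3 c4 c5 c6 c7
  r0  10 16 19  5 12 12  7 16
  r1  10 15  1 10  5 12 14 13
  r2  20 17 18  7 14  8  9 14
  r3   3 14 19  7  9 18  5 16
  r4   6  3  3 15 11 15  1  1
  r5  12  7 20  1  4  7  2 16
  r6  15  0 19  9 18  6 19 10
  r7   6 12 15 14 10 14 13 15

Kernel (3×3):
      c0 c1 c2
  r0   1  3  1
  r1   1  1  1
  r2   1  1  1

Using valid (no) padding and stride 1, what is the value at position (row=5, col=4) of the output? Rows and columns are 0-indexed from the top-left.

The receptive field on the input at this output position is [4 7 2 / 18 6 19 / 10 14 13]. Elementwise product with the kernel and sum: 4·1 + 7·3 + 2·1 + 18·1 + 6·1 + 19·1 + 10·1 + 14·1 + 13·1.

107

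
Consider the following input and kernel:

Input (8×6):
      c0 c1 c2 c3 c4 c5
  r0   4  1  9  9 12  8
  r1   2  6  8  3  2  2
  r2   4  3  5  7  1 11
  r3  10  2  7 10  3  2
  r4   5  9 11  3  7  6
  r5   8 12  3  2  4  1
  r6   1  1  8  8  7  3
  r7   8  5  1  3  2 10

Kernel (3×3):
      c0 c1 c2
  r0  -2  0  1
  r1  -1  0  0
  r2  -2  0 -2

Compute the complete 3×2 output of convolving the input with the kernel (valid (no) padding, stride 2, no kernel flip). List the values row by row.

-19 -26
-45 -52
-25 -48

Output[0,0]: The receptive field on the input at this output position is [4 1 9 / 2 6 8 / 4 3 5]. Elementwise product with the kernel and sum: 4·-2 + 9·1 + 2·-1 + 4·-2 + 5·-2.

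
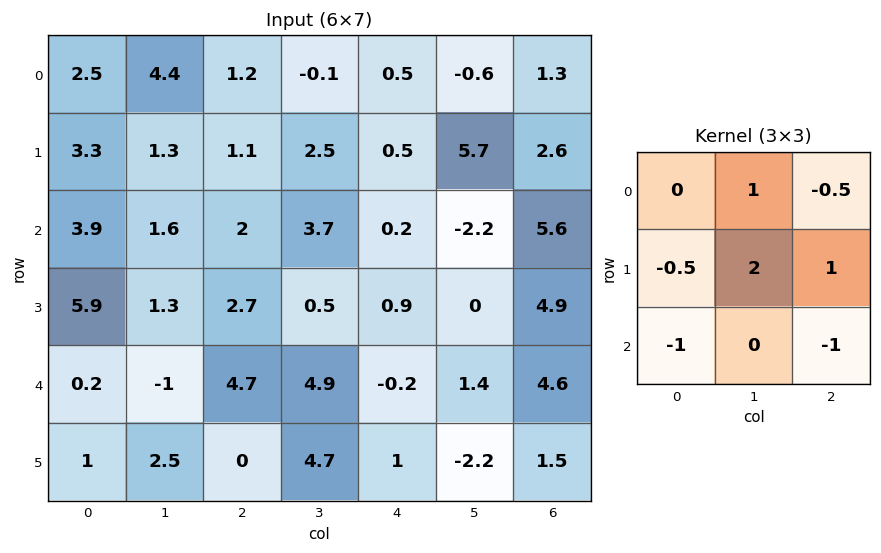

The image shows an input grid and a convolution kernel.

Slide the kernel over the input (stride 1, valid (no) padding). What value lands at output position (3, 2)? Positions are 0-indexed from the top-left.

The receptive field on the input at this output position is [2.7 0.5 0.9 / 4.7 4.9 -0.2 / 0 4.7 1]. Elementwise product with the kernel and sum: 0.5·1 + 0.9·-0.5 + 4.7·-0.5 + 4.9·2 + -0.2·1 + 0·-1 + 1·-1.

6.3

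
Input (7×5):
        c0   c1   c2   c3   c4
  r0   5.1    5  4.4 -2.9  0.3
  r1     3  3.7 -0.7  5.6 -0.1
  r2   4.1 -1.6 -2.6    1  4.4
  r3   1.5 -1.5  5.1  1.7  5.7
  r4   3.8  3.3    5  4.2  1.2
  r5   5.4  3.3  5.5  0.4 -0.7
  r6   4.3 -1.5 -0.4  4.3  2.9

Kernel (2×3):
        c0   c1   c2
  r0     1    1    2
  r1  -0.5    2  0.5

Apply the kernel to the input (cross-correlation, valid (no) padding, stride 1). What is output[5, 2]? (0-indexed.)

14.75

The receptive field on the input at this output position is [5.5 0.4 -0.7 / -0.4 4.3 2.9]. Elementwise product with the kernel and sum: 5.5·1 + 0.4·1 + -0.7·2 + -0.4·-0.5 + 4.3·2 + 2.9·0.5.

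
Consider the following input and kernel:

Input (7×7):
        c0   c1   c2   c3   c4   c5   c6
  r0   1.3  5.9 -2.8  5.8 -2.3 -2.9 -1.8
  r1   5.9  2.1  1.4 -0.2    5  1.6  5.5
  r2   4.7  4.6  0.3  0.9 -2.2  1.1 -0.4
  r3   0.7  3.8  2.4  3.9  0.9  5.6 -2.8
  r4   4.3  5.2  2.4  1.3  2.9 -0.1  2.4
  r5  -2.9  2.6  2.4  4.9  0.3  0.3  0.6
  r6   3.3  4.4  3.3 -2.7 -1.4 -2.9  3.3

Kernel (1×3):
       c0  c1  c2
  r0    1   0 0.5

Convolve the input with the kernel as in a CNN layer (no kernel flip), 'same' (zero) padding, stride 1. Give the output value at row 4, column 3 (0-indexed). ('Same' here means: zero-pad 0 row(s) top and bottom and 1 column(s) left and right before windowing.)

The receptive field on the zero-padded input at this output position is [2.4 1.3 2.9]. Elementwise product with the kernel and sum: 2.4·1 + 2.9·0.5.

3.85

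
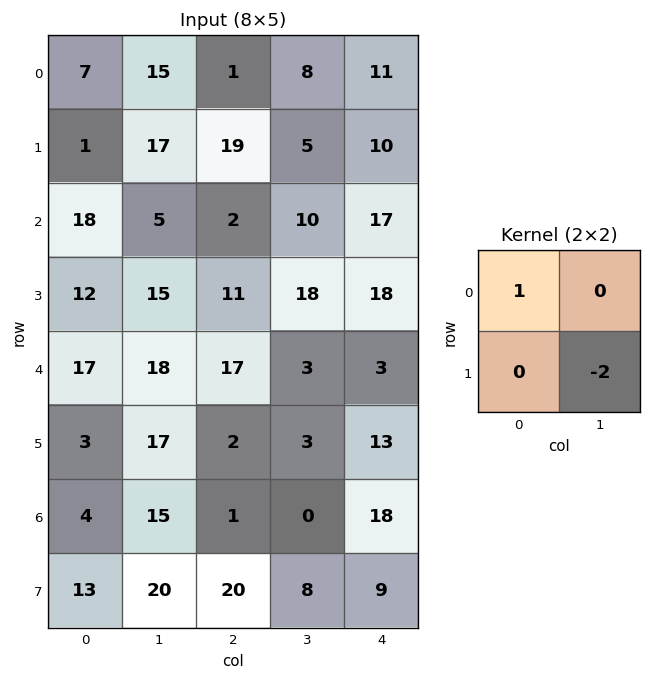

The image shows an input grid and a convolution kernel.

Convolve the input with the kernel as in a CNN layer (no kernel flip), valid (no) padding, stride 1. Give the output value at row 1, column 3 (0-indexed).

The receptive field on the input at this output position is [5 10 / 10 17]. Elementwise product with the kernel and sum: 5·1 + 17·-2.

-29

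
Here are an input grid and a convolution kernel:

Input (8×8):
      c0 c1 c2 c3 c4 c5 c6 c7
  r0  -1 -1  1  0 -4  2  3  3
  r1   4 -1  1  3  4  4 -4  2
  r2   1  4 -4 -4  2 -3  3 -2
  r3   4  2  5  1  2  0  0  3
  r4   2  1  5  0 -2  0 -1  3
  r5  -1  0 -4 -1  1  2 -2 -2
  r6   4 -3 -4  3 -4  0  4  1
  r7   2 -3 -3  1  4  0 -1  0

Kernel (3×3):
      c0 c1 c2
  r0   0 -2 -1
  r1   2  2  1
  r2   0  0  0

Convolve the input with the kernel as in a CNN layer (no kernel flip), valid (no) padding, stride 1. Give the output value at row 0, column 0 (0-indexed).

8

The receptive field on the input at this output position is [-1 -1 1 / 4 -1 1 / 1 4 -4]. Elementwise product with the kernel and sum: -1·-2 + 1·-1 + 4·2 + -1·2 + 1·1.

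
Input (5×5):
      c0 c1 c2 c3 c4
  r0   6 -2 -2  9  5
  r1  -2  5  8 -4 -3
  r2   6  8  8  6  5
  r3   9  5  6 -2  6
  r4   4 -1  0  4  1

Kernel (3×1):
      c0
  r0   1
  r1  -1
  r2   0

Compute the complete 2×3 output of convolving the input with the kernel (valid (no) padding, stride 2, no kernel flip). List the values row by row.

8 -10 8
-3 2 -1

Output[0,0]: The receptive field on the input at this output position is [6 / -2 / 6]. Elementwise product with the kernel and sum: 6·1 + -2·-1.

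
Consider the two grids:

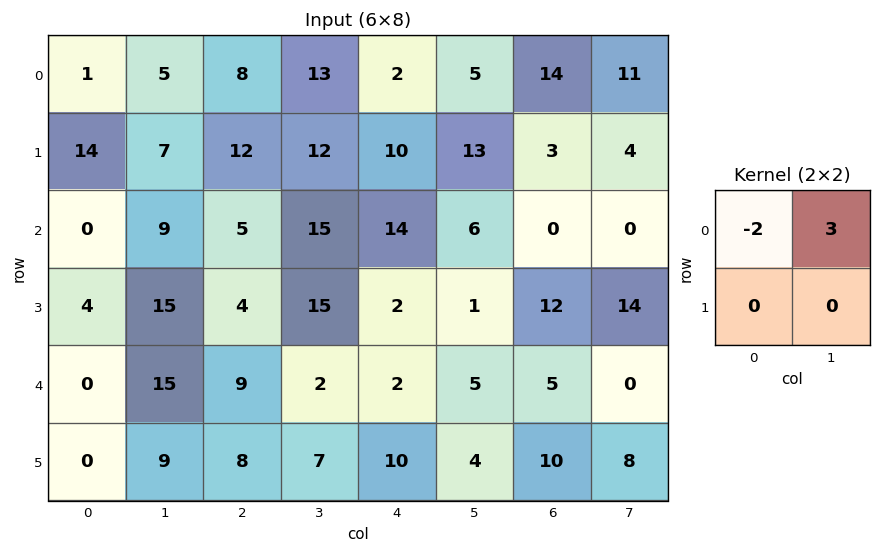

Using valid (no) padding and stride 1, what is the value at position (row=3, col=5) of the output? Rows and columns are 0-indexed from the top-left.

The receptive field on the input at this output position is [1 12 / 5 5]. Elementwise product with the kernel and sum: 1·-2 + 12·3.

34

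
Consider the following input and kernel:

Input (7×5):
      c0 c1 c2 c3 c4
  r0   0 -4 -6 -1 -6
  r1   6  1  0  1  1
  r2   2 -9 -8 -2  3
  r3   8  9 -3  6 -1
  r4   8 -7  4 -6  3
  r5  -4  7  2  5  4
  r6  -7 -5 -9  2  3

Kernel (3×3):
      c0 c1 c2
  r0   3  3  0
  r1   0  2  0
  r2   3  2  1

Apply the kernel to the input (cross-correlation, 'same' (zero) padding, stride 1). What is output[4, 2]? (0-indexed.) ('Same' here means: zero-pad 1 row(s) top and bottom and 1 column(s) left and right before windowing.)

The receptive field on the zero-padded input at this output position is [9 -3 6 / -7 4 -6 / 7 2 5]. Elementwise product with the kernel and sum: 9·3 + -3·3 + 4·2 + 7·3 + 2·2 + 5·1.

56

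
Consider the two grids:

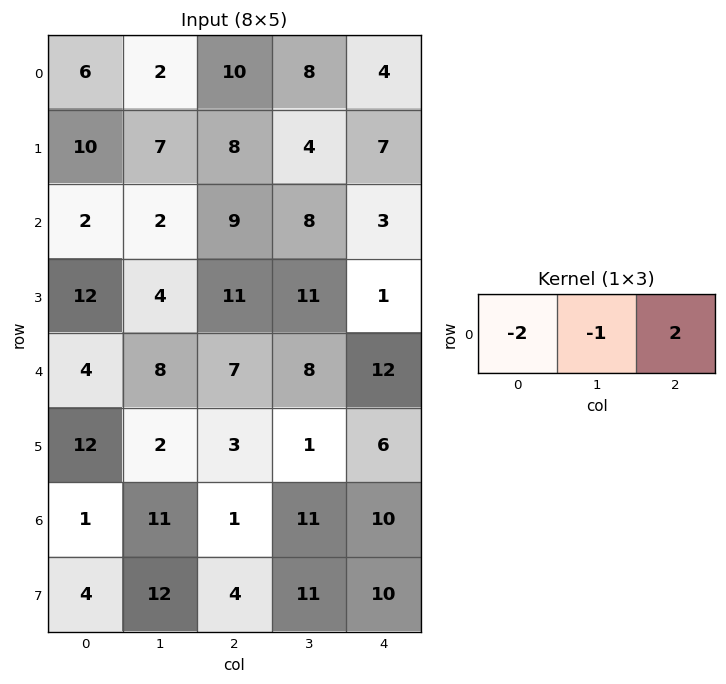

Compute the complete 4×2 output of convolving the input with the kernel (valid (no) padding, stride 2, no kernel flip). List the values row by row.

6 -20
12 -20
-2 2
-11 7

Output[0,0]: The receptive field on the input at this output position is [6 2 10]. Elementwise product with the kernel and sum: 6·-2 + 2·-1 + 10·2.
Output[0,1]: The receptive field on the input at this output position is [10 8 4]. Elementwise product with the kernel and sum: 10·-2 + 8·-1 + 4·2.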